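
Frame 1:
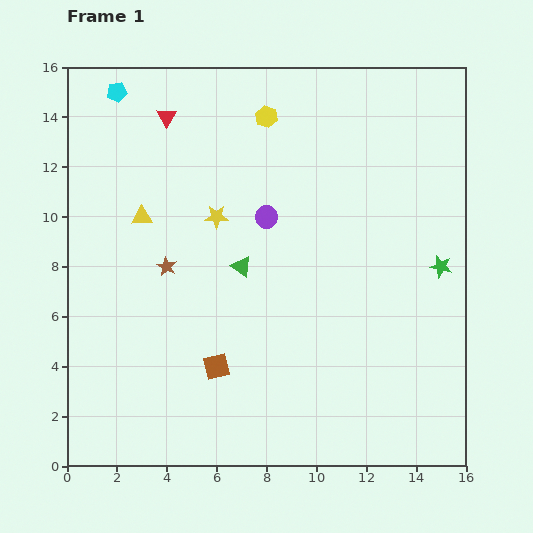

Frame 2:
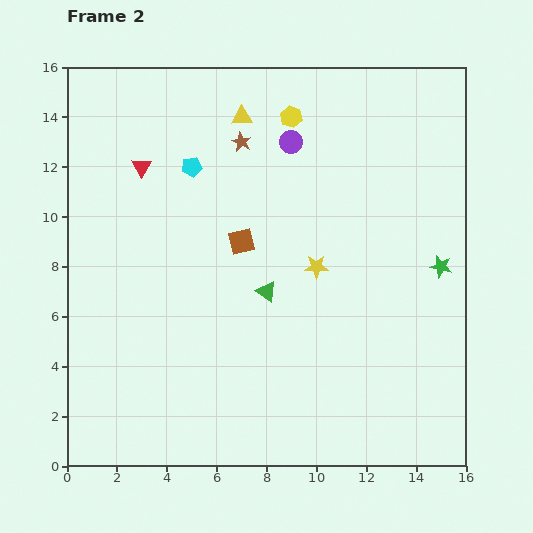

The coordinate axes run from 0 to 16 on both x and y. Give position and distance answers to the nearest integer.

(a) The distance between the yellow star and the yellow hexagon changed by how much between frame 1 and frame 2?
+2

Distance in frame 1: 4. Distance in frame 2: 6.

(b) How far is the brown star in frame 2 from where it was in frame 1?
6

The brown star moved from (4, 8) to (7, 13), a distance of √(3² + 5²) ≈ 6.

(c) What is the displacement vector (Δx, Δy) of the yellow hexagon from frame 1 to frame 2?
(1, 0)

The yellow hexagon was at (8, 14) in frame 1 and (9, 14) in frame 2.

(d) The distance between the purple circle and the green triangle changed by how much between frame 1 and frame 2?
+4

Distance in frame 1: 2. Distance in frame 2: 6.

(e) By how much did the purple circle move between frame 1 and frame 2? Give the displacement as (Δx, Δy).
(1, 3)

The purple circle was at (8, 10) in frame 1 and (9, 13) in frame 2.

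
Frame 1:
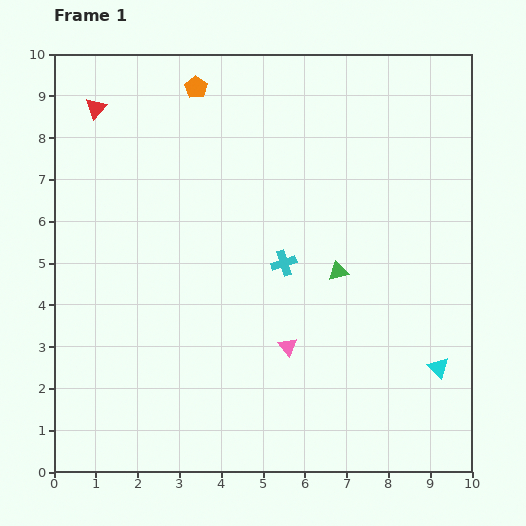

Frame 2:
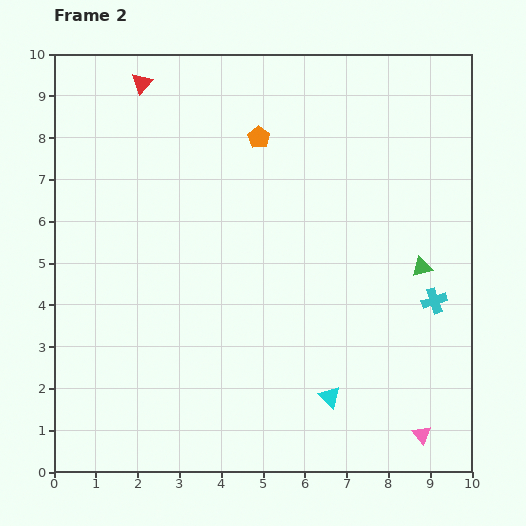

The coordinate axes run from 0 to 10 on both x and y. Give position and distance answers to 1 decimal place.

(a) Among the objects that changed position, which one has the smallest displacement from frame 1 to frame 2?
the red triangle

(moved 1.3)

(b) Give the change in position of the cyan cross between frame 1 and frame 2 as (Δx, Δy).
(3.6, -0.9)

The cyan cross was at (5.5, 5.0) in frame 1 and (9.1, 4.1) in frame 2.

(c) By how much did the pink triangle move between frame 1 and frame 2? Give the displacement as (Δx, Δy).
(3.2, -2.1)

The pink triangle was at (5.6, 3.0) in frame 1 and (8.8, 0.9) in frame 2.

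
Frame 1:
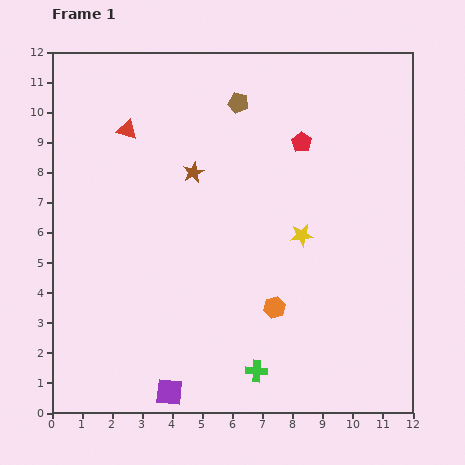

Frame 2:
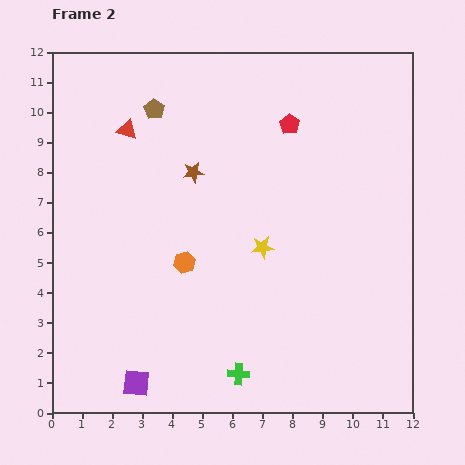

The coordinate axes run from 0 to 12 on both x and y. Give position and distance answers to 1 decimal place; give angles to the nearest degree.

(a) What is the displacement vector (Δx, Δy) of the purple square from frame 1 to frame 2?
(-1.1, 0.3)

The purple square was at (3.9, 0.7) in frame 1 and (2.8, 1.0) in frame 2.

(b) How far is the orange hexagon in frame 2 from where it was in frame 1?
3.4

The orange hexagon moved from (7.4, 3.5) to (4.4, 5.0), a distance of √(3.0² + 1.5²) ≈ 3.4.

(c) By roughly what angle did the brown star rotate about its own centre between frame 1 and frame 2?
16° clockwise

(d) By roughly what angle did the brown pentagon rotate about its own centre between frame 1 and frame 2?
19° clockwise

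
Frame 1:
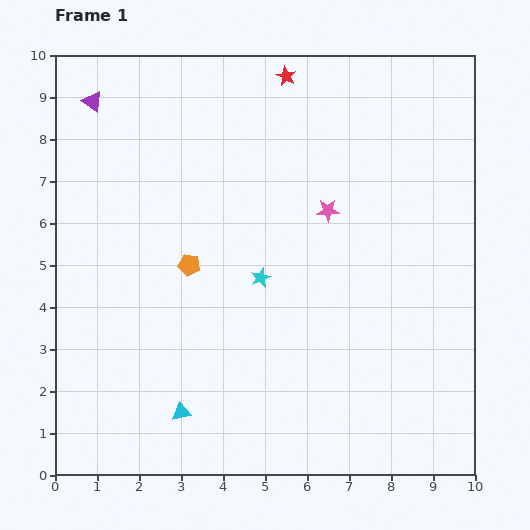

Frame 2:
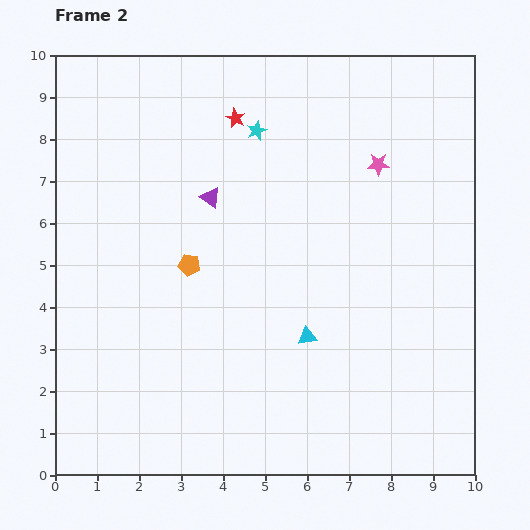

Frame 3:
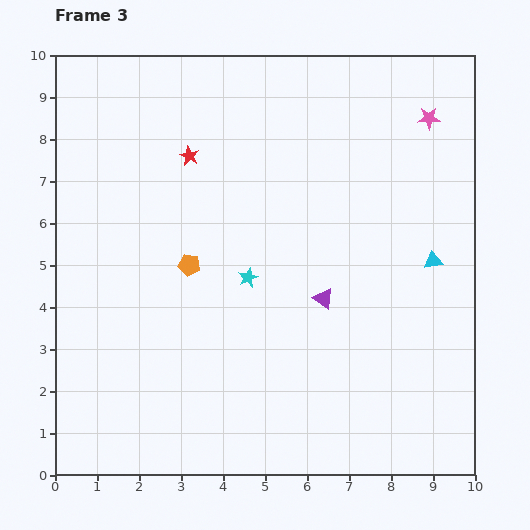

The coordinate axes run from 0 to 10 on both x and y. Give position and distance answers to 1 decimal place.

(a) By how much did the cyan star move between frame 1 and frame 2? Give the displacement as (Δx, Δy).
(-0.1, 3.5)

The cyan star was at (4.9, 4.7) in frame 1 and (4.8, 8.2) in frame 2.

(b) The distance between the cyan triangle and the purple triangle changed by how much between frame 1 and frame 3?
-4.9

Distance in frame 1: 7.7. Distance in frame 3: 2.8.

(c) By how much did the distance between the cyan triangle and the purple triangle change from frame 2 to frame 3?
-1.2

Distance in frame 2: 4.0. Distance in frame 3: 2.8.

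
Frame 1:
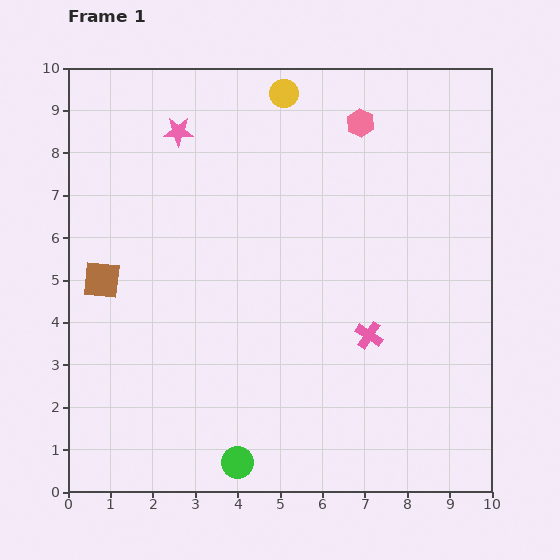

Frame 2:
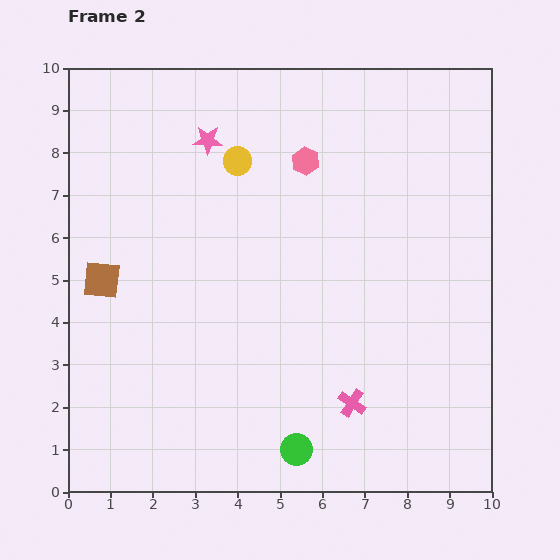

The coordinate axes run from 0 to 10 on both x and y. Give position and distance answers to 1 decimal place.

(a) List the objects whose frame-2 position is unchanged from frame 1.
the brown square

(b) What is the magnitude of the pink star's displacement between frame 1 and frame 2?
0.7

The pink star moved from (2.6, 8.5) to (3.3, 8.3), a distance of √(0.7² + 0.2²) ≈ 0.7.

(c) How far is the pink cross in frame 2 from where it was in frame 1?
1.6

The pink cross moved from (7.1, 3.7) to (6.7, 2.1), a distance of √(0.4² + 1.6²) ≈ 1.6.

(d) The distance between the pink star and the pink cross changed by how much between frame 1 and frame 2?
+0.5

Distance in frame 1: 6.6. Distance in frame 2: 7.1.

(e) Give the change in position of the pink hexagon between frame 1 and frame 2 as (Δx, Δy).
(-1.3, -0.9)

The pink hexagon was at (6.9, 8.7) in frame 1 and (5.6, 7.8) in frame 2.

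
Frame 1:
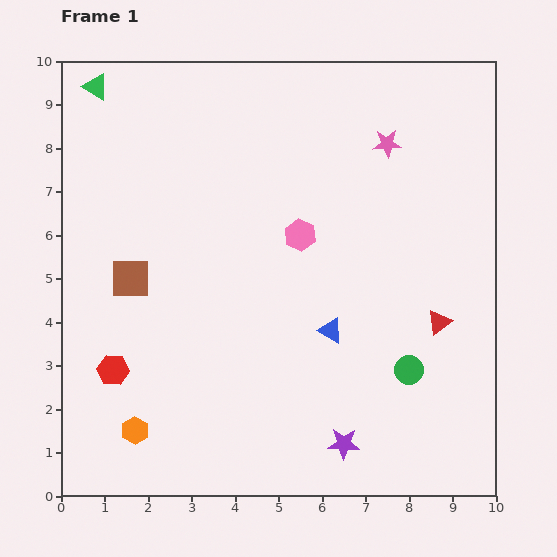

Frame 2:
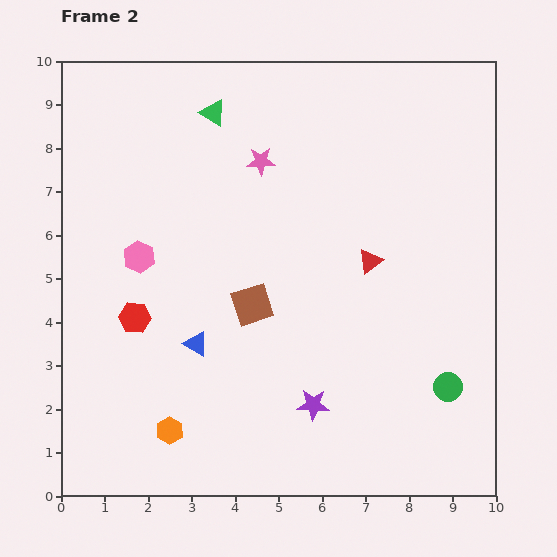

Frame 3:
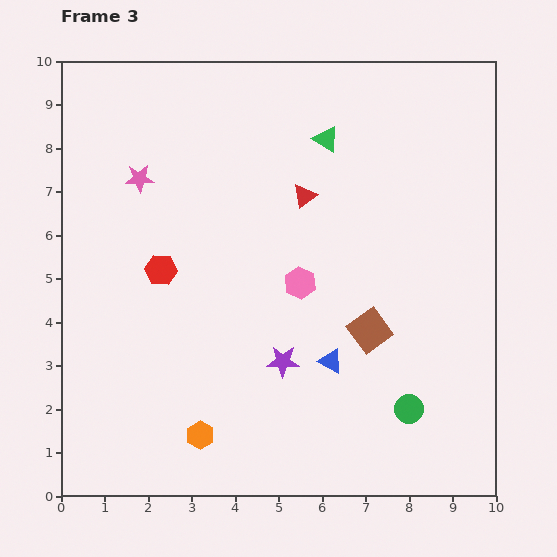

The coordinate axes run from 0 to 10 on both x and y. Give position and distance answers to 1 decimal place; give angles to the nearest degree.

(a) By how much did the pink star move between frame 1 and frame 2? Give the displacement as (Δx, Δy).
(-2.9, -0.4)

The pink star was at (7.5, 8.1) in frame 1 and (4.6, 7.7) in frame 2.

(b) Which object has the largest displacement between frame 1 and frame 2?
the pink hexagon

(moved 3.7; next 3.1)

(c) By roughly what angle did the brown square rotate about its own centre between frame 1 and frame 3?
37° counter-clockwise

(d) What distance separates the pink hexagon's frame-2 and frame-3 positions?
3.7

The pink hexagon moved from (1.8, 5.5) to (5.5, 4.9), a distance of √(3.7² + 0.6²) ≈ 3.7.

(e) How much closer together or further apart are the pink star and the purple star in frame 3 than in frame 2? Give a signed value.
-0.4

Distance in frame 2: 5.7. Distance in frame 3: 5.3.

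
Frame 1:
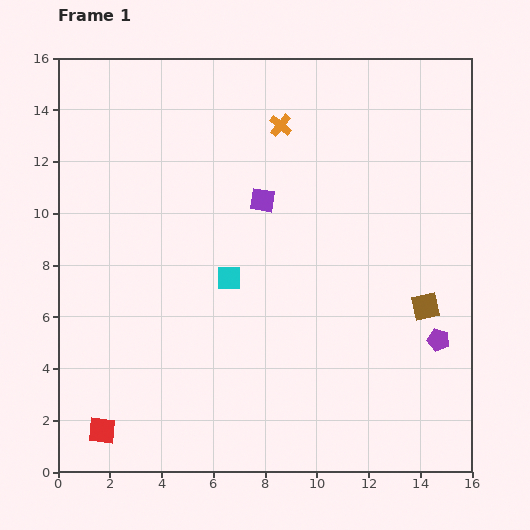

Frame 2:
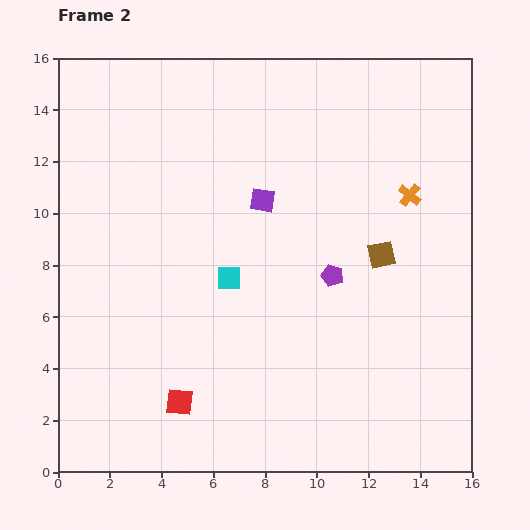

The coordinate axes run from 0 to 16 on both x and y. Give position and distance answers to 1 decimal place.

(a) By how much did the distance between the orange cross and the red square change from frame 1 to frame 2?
-1.7

Distance in frame 1: 13.7. Distance in frame 2: 12.0.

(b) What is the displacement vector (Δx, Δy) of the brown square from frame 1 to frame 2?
(-1.7, 2.0)

The brown square was at (14.2, 6.4) in frame 1 and (12.5, 8.4) in frame 2.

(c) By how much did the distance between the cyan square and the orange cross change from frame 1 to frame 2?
+1.5

Distance in frame 1: 6.2. Distance in frame 2: 7.7.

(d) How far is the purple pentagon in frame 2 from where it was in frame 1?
4.8

The purple pentagon moved from (14.7, 5.1) to (10.6, 7.6), a distance of √(4.1² + 2.5²) ≈ 4.8.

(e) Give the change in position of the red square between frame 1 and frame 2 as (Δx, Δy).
(3.0, 1.1)

The red square was at (1.7, 1.6) in frame 1 and (4.7, 2.7) in frame 2.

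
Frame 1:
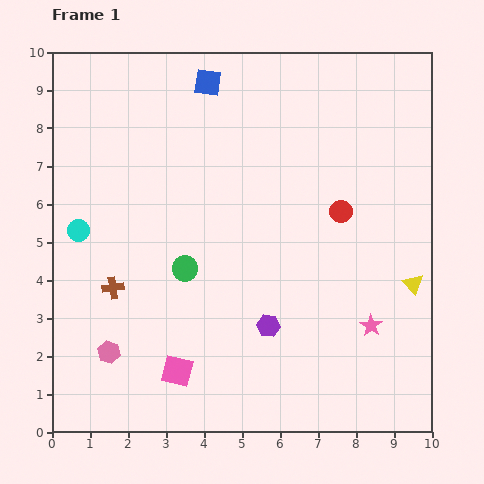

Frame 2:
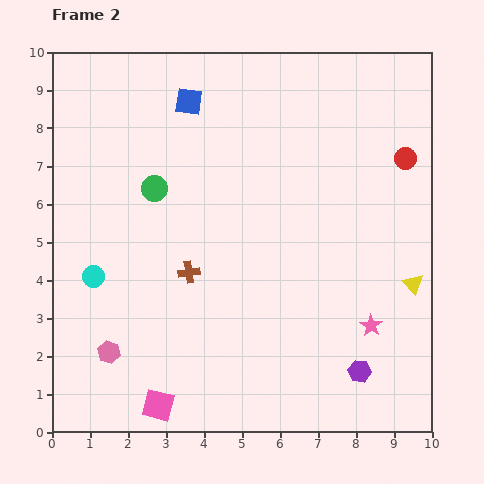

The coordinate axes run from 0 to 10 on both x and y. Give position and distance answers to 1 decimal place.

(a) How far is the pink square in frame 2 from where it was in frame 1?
1.0

The pink square moved from (3.3, 1.6) to (2.8, 0.7), a distance of √(0.5² + 0.9²) ≈ 1.0.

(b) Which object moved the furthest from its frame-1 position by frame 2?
the purple hexagon

(moved 2.7; next 2.2)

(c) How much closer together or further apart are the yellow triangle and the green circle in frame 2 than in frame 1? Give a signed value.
+1.2

Distance in frame 1: 6.0. Distance in frame 2: 7.2.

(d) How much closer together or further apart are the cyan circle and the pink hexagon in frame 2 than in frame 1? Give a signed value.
-1.3

Distance in frame 1: 3.3. Distance in frame 2: 2.0.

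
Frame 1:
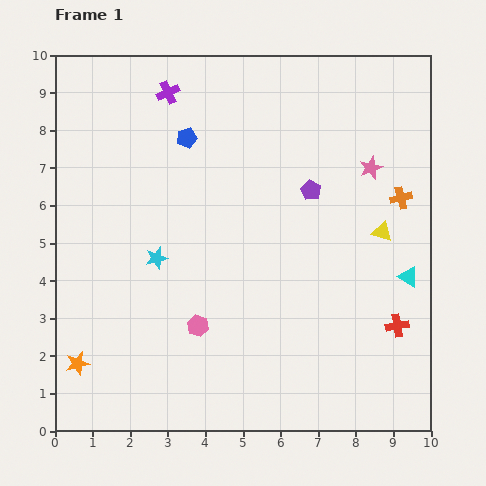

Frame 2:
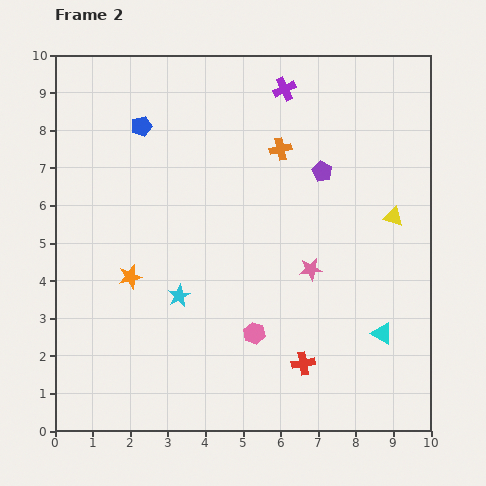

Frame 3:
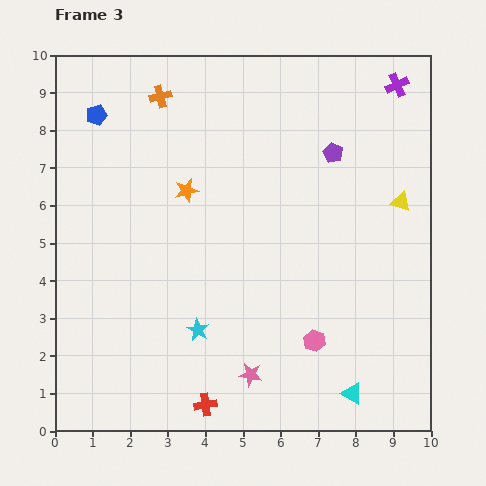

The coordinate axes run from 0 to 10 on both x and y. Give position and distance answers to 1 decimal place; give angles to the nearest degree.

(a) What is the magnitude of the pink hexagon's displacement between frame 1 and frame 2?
1.5

The pink hexagon moved from (3.8, 2.8) to (5.3, 2.6), a distance of √(1.5² + 0.2²) ≈ 1.5.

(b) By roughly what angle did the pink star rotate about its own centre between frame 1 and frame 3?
31° clockwise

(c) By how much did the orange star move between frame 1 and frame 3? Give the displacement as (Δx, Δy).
(2.9, 4.6)

The orange star was at (0.6, 1.8) in frame 1 and (3.5, 6.4) in frame 3.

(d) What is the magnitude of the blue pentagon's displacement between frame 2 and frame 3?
1.2

The blue pentagon moved from (2.3, 8.1) to (1.1, 8.4), a distance of √(1.2² + 0.3²) ≈ 1.2.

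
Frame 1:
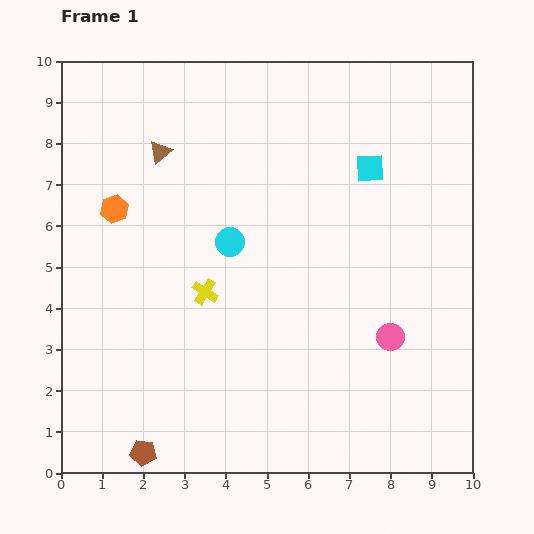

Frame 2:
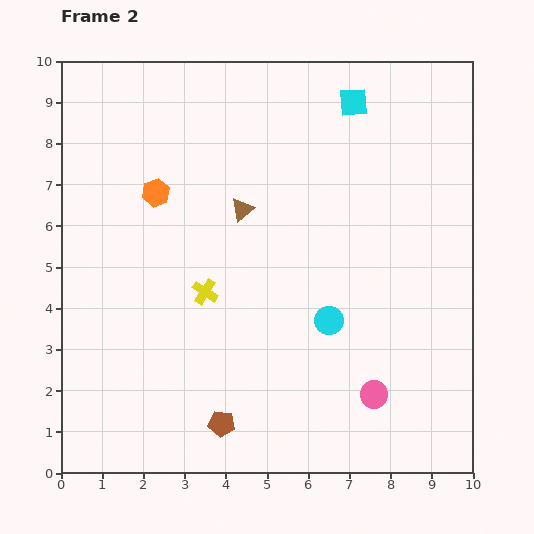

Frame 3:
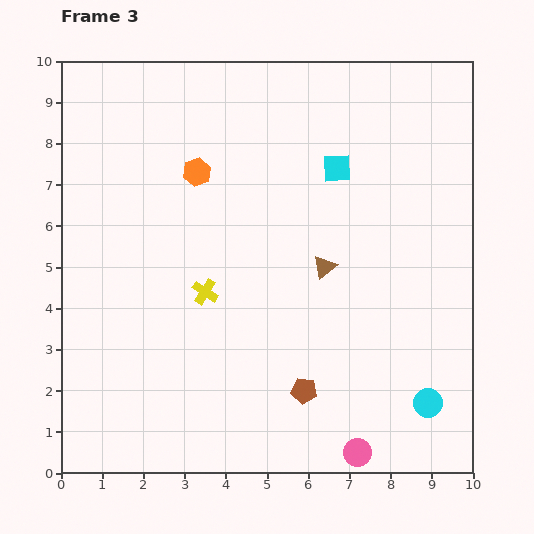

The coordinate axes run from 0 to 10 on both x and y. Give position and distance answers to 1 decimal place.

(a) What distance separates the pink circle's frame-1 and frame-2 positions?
1.5

The pink circle moved from (8.0, 3.3) to (7.6, 1.9), a distance of √(0.4² + 1.4²) ≈ 1.5.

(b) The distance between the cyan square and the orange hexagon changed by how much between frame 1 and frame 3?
-2.9

Distance in frame 1: 6.3. Distance in frame 3: 3.4.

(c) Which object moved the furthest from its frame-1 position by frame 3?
the cyan circle

(moved 6.2; next 4.9)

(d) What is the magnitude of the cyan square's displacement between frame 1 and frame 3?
0.8

The cyan square moved from (7.5, 7.4) to (6.7, 7.4), a distance of √(0.8² + 0.0²) ≈ 0.8.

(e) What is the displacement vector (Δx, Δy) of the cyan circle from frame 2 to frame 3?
(2.4, -2.0)

The cyan circle was at (6.5, 3.7) in frame 2 and (8.9, 1.7) in frame 3.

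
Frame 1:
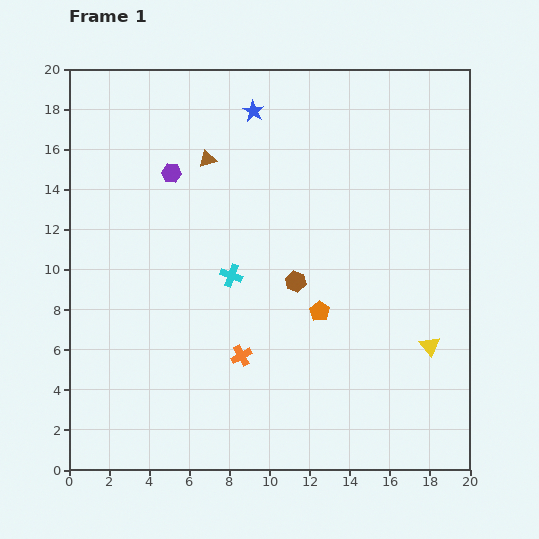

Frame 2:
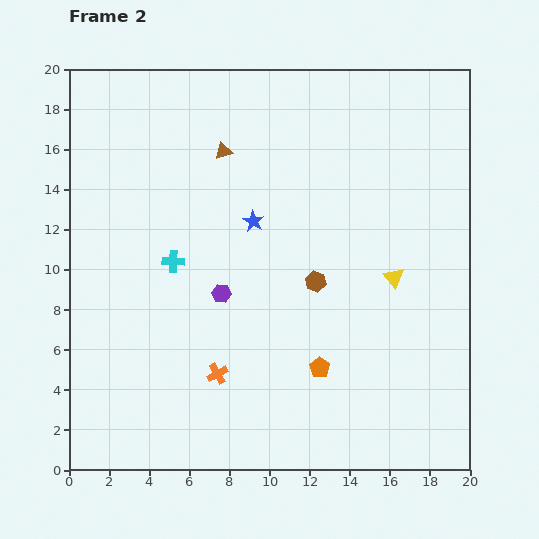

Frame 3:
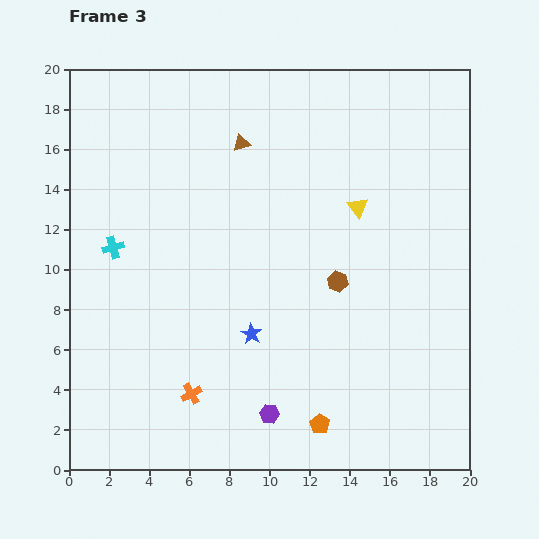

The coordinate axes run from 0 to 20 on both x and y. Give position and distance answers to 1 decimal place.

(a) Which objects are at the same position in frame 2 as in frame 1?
none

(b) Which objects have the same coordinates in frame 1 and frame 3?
none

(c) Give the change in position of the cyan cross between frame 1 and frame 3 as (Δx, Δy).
(-5.9, 1.4)

The cyan cross was at (8.1, 9.7) in frame 1 and (2.2, 11.1) in frame 3.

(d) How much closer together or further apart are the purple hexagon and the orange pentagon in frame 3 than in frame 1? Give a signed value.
-7.6

Distance in frame 1: 10.1. Distance in frame 3: 2.5.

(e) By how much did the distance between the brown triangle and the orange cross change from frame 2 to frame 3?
+1.6

Distance in frame 2: 11.1. Distance in frame 3: 12.7.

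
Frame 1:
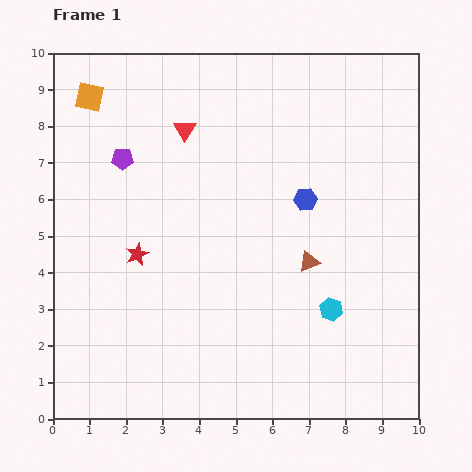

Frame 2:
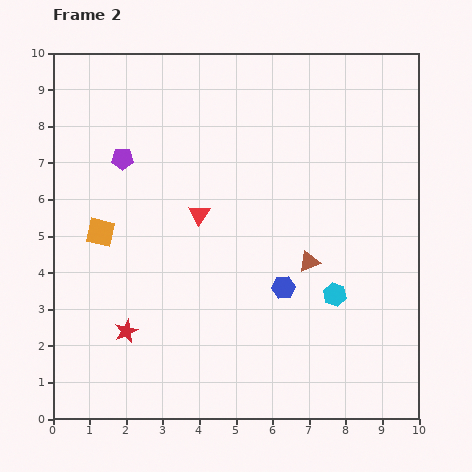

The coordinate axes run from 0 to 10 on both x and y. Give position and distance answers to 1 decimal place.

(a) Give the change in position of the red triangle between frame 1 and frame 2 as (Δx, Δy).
(0.4, -2.3)

The red triangle was at (3.6, 7.9) in frame 1 and (4.0, 5.6) in frame 2.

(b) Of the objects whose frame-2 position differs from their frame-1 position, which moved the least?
the cyan hexagon

(moved 0.4)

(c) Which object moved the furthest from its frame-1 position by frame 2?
the orange square

(moved 3.7; next 2.5)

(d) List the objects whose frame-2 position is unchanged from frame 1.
the purple pentagon, the brown triangle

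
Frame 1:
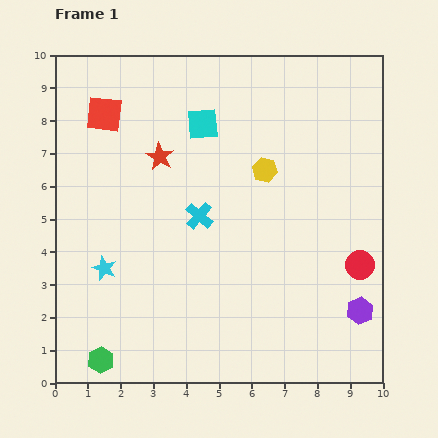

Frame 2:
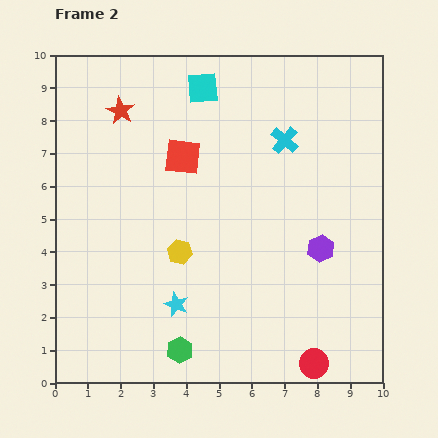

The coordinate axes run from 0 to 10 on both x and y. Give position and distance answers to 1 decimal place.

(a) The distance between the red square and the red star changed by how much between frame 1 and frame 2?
+0.3

Distance in frame 1: 2.1. Distance in frame 2: 2.4.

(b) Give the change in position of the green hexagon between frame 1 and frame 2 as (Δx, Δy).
(2.4, 0.3)

The green hexagon was at (1.4, 0.7) in frame 1 and (3.8, 1.0) in frame 2.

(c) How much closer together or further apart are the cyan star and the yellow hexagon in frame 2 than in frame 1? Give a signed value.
-4.1

Distance in frame 1: 5.7. Distance in frame 2: 1.6.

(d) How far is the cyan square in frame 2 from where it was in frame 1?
1.1

The cyan square moved from (4.5, 7.9) to (4.5, 9.0), a distance of √(0.0² + 1.1²) ≈ 1.1.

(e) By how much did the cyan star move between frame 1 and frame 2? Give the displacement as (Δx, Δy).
(2.2, -1.1)

The cyan star was at (1.5, 3.5) in frame 1 and (3.7, 2.4) in frame 2.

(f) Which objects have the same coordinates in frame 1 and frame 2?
none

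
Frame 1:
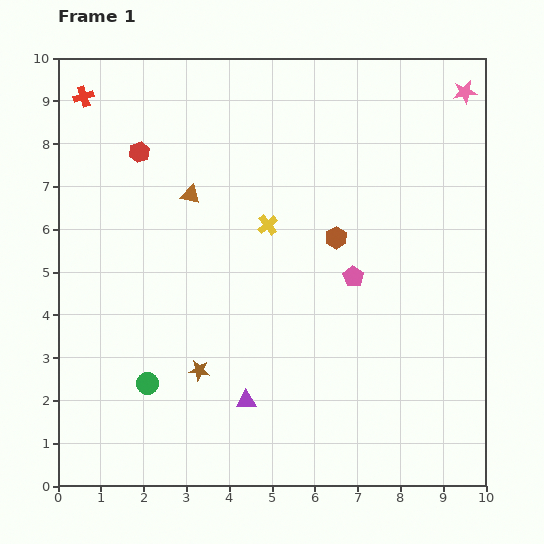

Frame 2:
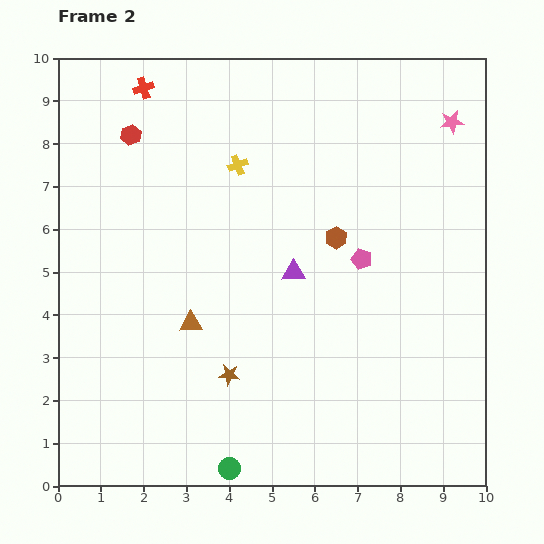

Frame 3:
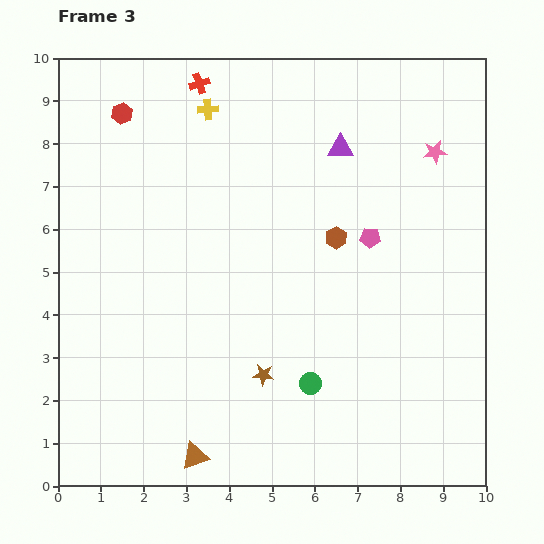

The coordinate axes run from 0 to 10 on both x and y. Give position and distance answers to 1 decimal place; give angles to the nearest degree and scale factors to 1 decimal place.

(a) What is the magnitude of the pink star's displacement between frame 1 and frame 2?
0.8

The pink star moved from (9.5, 9.2) to (9.2, 8.5), a distance of √(0.3² + 0.7²) ≈ 0.8.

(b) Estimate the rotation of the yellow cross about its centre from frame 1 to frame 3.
35° clockwise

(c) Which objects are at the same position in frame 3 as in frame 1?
the brown hexagon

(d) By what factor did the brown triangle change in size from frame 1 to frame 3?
1.4×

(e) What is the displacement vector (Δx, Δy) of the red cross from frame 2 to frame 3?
(1.3, 0.1)

The red cross was at (2.0, 9.3) in frame 2 and (3.3, 9.4) in frame 3.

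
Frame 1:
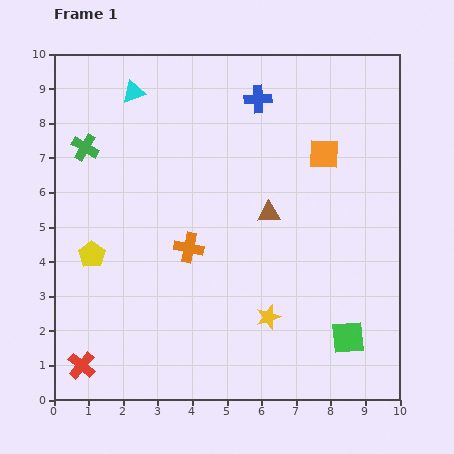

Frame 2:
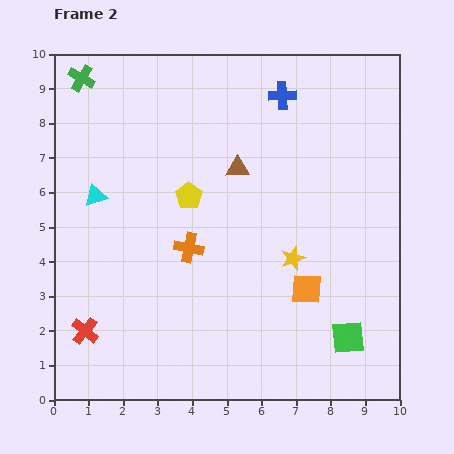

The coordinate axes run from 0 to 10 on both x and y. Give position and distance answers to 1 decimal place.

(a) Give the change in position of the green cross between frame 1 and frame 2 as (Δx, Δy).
(-0.1, 2.0)

The green cross was at (0.9, 7.3) in frame 1 and (0.8, 9.3) in frame 2.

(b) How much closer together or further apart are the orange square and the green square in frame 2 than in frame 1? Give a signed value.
-3.5

Distance in frame 1: 5.3. Distance in frame 2: 1.8.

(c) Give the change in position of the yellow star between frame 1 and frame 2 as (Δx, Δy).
(0.7, 1.7)

The yellow star was at (6.2, 2.4) in frame 1 and (6.9, 4.1) in frame 2.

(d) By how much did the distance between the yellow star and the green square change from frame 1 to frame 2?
+0.4

Distance in frame 1: 2.4. Distance in frame 2: 2.8.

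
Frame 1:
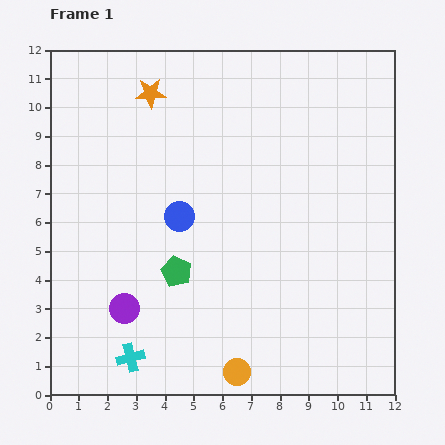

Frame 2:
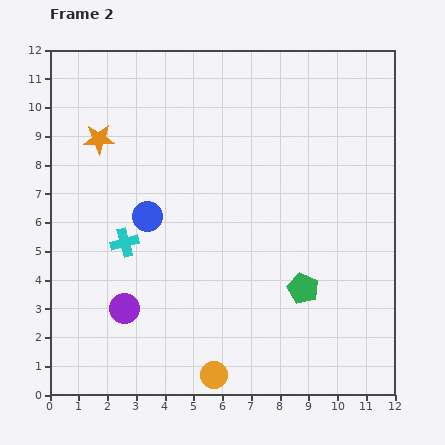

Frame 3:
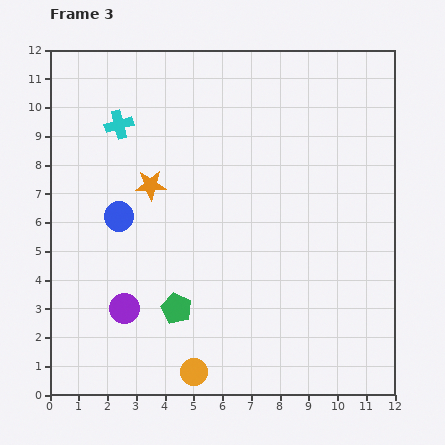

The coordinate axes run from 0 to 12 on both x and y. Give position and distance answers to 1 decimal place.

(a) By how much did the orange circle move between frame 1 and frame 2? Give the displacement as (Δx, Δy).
(-0.8, -0.1)

The orange circle was at (6.5, 0.8) in frame 1 and (5.7, 0.7) in frame 2.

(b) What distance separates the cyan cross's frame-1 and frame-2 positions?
4.0

The cyan cross moved from (2.8, 1.3) to (2.6, 5.3), a distance of √(0.2² + 4.0²) ≈ 4.0.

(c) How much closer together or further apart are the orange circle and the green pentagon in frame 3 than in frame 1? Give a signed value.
-1.8

Distance in frame 1: 4.1. Distance in frame 3: 2.3.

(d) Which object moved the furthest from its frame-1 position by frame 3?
the cyan cross

(moved 8.1; next 3.2)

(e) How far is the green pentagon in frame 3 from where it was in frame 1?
1.3

The green pentagon moved from (4.4, 4.3) to (4.4, 3.0), a distance of √(0.0² + 1.3²) ≈ 1.3.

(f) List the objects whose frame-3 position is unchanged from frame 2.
the purple circle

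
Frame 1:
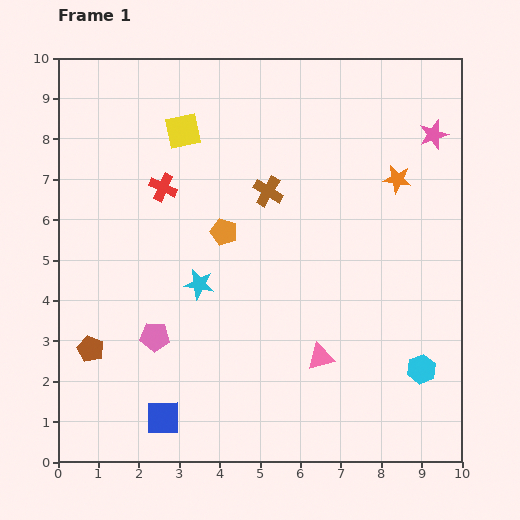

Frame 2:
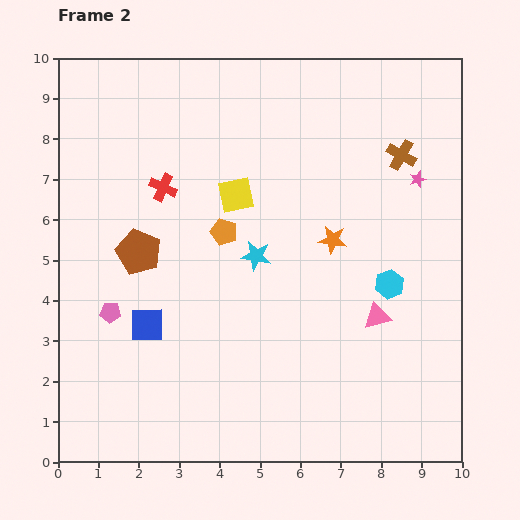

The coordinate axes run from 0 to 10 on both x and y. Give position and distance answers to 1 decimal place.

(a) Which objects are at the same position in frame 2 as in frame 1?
the red cross, the orange pentagon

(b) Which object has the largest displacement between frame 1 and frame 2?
the brown cross

(moved 3.4; next 2.7)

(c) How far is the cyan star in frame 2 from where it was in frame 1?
1.6

The cyan star moved from (3.5, 4.4) to (4.9, 5.1), a distance of √(1.4² + 0.7²) ≈ 1.6.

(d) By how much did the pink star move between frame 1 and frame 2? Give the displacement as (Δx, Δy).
(-0.4, -1.1)

The pink star was at (9.3, 8.1) in frame 1 and (8.9, 7.0) in frame 2.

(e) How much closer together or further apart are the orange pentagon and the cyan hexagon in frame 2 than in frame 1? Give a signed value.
-1.7

Distance in frame 1: 6.0. Distance in frame 2: 4.3.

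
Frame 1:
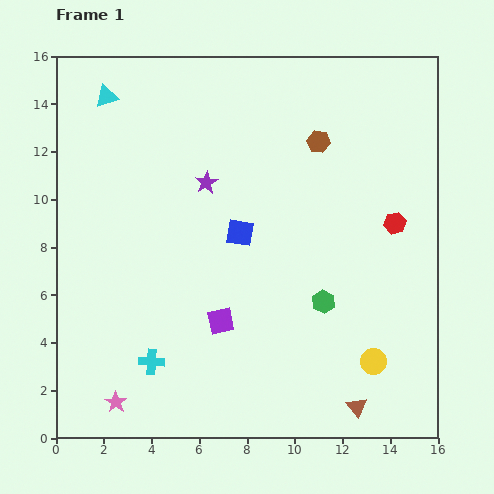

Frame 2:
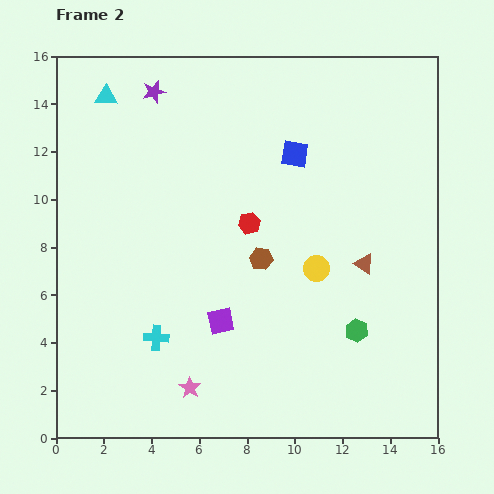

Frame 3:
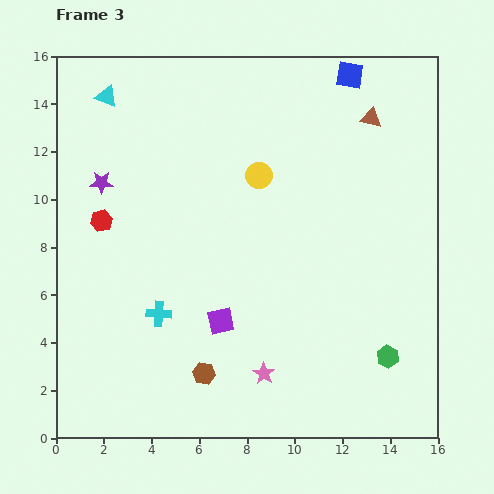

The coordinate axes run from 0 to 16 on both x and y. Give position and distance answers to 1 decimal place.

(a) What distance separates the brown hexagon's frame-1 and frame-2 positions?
5.5

The brown hexagon moved from (11.0, 12.4) to (8.6, 7.5), a distance of √(2.4² + 4.9²) ≈ 5.5.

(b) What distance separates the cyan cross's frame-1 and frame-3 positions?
2.0

The cyan cross moved from (4.0, 3.2) to (4.3, 5.2), a distance of √(0.3² + 2.0²) ≈ 2.0.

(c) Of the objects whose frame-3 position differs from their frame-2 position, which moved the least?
the cyan cross

(moved 1.0)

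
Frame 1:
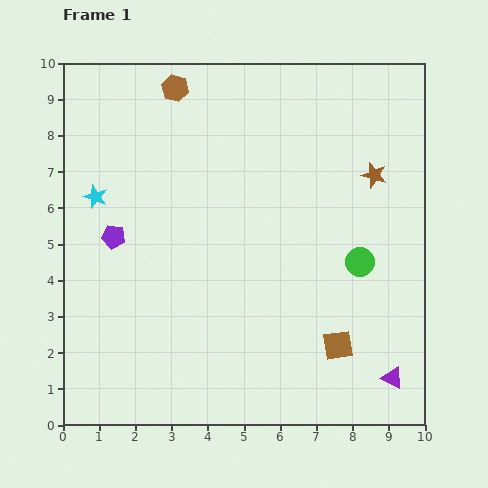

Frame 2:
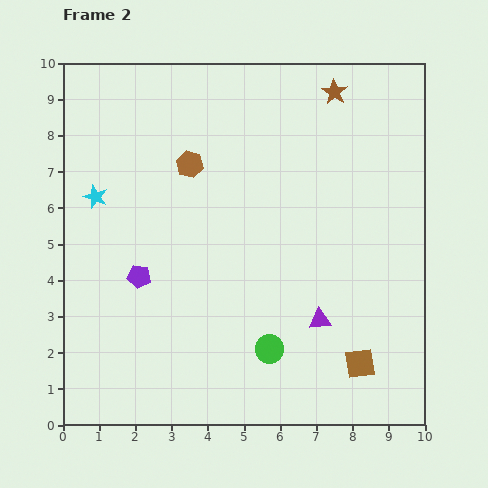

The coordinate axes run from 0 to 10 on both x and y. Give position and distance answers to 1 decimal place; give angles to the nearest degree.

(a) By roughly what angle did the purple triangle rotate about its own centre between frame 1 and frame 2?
32° counter-clockwise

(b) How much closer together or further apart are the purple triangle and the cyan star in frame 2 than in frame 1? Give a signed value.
-2.5

Distance in frame 1: 9.6. Distance in frame 2: 7.1.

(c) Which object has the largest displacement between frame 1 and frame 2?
the green circle

(moved 3.5; next 2.6)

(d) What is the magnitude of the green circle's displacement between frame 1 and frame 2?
3.5

The green circle moved from (8.2, 4.5) to (5.7, 2.1), a distance of √(2.5² + 2.4²) ≈ 3.5.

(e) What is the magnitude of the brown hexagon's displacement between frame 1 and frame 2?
2.1

The brown hexagon moved from (3.1, 9.3) to (3.5, 7.2), a distance of √(0.4² + 2.1²) ≈ 2.1.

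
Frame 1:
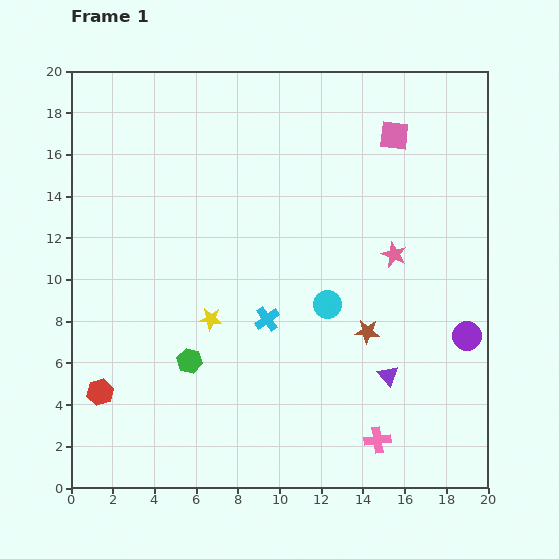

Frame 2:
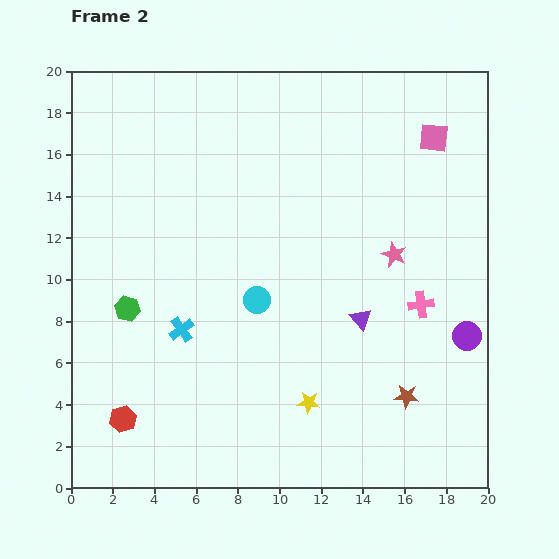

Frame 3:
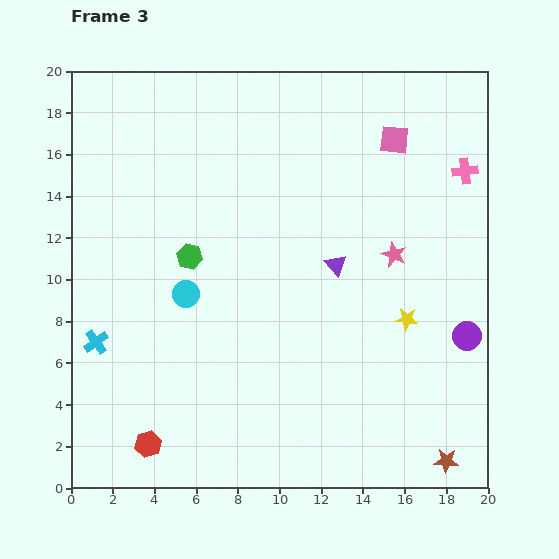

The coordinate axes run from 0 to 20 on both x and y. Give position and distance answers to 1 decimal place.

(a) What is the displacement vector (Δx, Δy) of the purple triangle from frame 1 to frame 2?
(-1.3, 2.7)

The purple triangle was at (15.2, 5.4) in frame 1 and (13.9, 8.1) in frame 2.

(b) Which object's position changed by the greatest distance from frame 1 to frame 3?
the pink cross

(moved 13.6; next 9.4)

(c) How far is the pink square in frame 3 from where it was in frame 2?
1.9

The pink square moved from (17.4, 16.8) to (15.5, 16.7), a distance of √(1.9² + 0.1²) ≈ 1.9.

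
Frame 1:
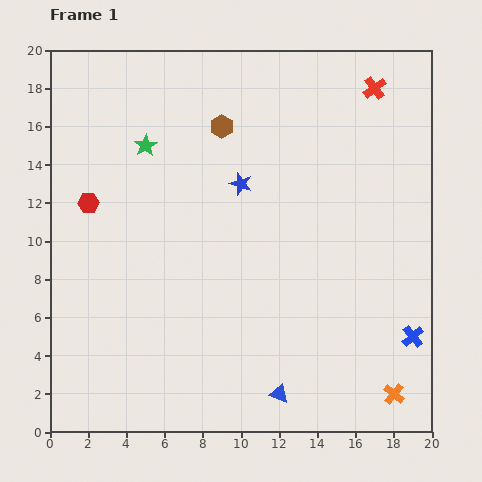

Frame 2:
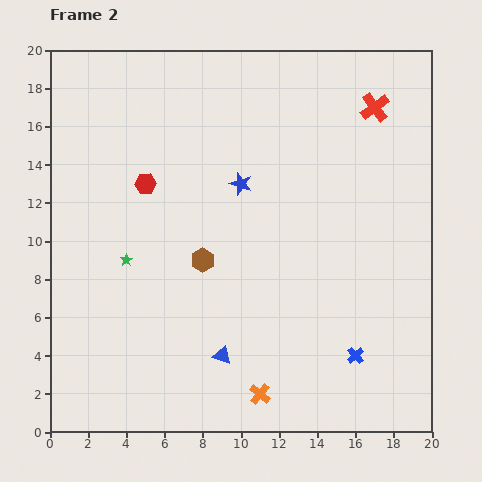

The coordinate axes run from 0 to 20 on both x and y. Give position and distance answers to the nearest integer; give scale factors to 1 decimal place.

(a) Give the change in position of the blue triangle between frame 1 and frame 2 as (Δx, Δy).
(-3, 2)

The blue triangle was at (12, 2) in frame 1 and (9, 4) in frame 2.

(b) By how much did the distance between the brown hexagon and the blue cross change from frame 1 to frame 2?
-6

Distance in frame 1: 15. Distance in frame 2: 9.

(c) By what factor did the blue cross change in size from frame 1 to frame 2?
0.8×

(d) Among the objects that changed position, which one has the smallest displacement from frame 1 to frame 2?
the red cross

(moved 1)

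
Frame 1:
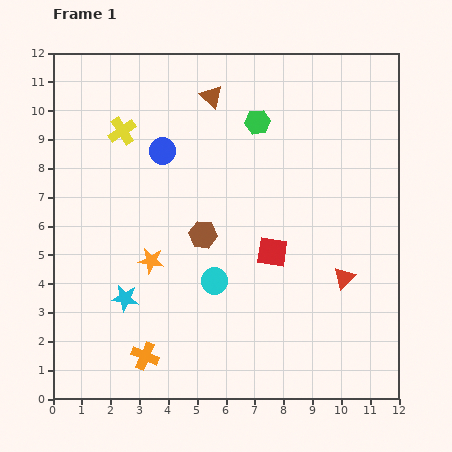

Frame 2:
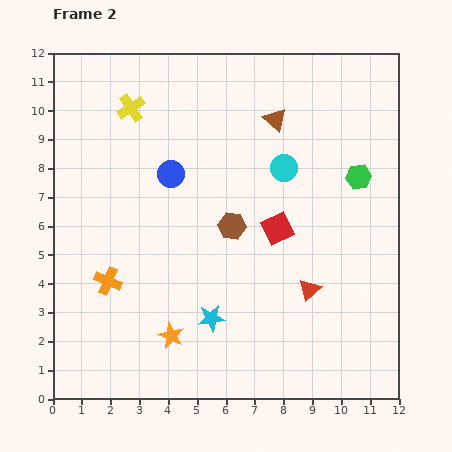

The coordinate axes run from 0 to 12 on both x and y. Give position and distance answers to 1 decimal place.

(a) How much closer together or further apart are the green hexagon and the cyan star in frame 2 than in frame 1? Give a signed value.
-0.5

Distance in frame 1: 7.6. Distance in frame 2: 7.1.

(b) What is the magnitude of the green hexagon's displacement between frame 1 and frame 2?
4.0

The green hexagon moved from (7.1, 9.6) to (10.6, 7.7), a distance of √(3.5² + 1.9²) ≈ 4.0.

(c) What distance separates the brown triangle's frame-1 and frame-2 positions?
2.3

The brown triangle moved from (5.5, 10.5) to (7.7, 9.7), a distance of √(2.2² + 0.8²) ≈ 2.3.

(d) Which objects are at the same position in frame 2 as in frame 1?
none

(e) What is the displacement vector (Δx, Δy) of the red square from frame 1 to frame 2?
(0.2, 0.8)

The red square was at (7.6, 5.1) in frame 1 and (7.8, 5.9) in frame 2.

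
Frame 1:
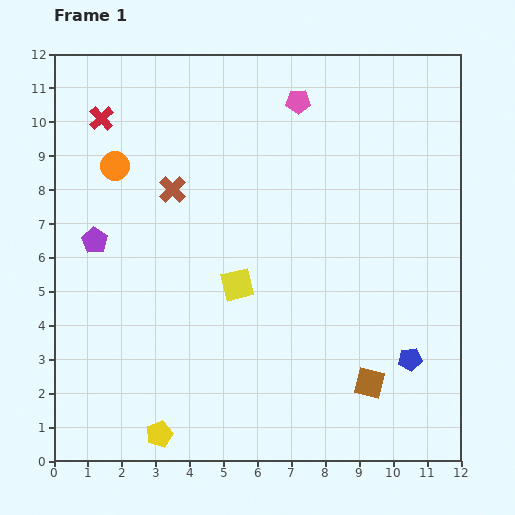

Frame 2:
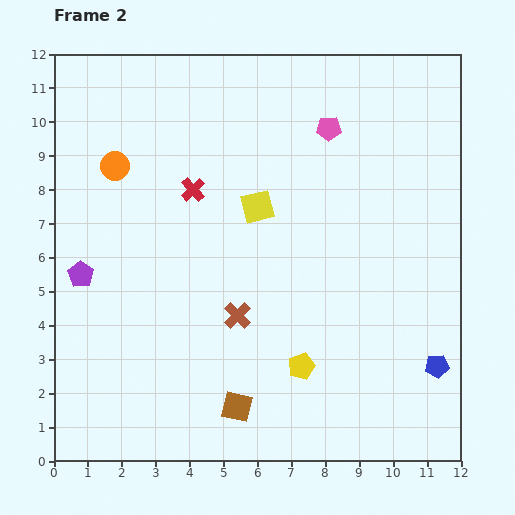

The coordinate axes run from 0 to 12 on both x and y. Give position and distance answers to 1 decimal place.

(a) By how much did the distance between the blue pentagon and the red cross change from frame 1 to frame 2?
-2.6

Distance in frame 1: 11.5. Distance in frame 2: 8.9.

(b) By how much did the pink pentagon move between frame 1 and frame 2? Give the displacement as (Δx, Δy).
(0.9, -0.8)

The pink pentagon was at (7.2, 10.6) in frame 1 and (8.1, 9.8) in frame 2.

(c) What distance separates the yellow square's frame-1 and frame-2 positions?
2.4

The yellow square moved from (5.4, 5.2) to (6.0, 7.5), a distance of √(0.6² + 2.3²) ≈ 2.4.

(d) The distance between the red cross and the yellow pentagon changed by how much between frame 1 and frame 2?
-3.4

Distance in frame 1: 9.5. Distance in frame 2: 6.1.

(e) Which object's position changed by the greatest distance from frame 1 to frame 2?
the yellow pentagon

(moved 4.7; next 4.2)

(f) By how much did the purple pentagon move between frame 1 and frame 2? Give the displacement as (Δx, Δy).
(-0.4, -1.0)

The purple pentagon was at (1.2, 6.5) in frame 1 and (0.8, 5.5) in frame 2.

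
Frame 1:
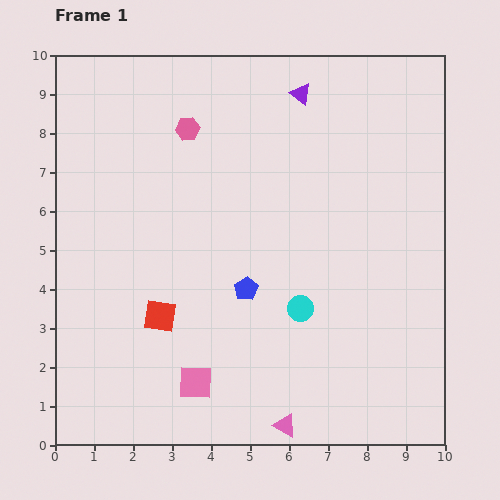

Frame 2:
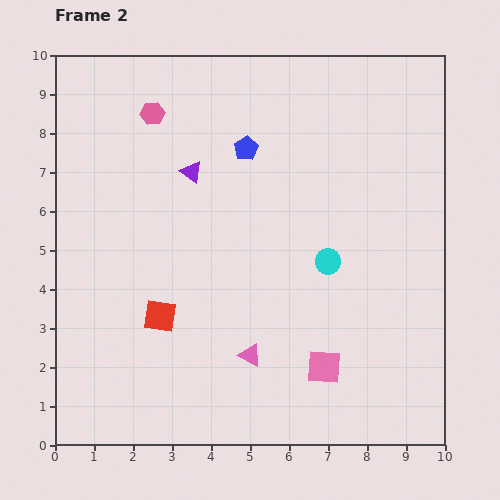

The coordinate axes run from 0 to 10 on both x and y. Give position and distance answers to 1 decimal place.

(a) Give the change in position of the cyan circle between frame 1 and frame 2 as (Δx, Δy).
(0.7, 1.2)

The cyan circle was at (6.3, 3.5) in frame 1 and (7.0, 4.7) in frame 2.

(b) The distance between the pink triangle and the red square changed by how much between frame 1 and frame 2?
-1.8

Distance in frame 1: 4.3. Distance in frame 2: 2.5.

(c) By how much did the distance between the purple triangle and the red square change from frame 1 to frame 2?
-2.9

Distance in frame 1: 6.7. Distance in frame 2: 3.8.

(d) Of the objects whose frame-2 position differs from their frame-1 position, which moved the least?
the pink hexagon

(moved 1.0)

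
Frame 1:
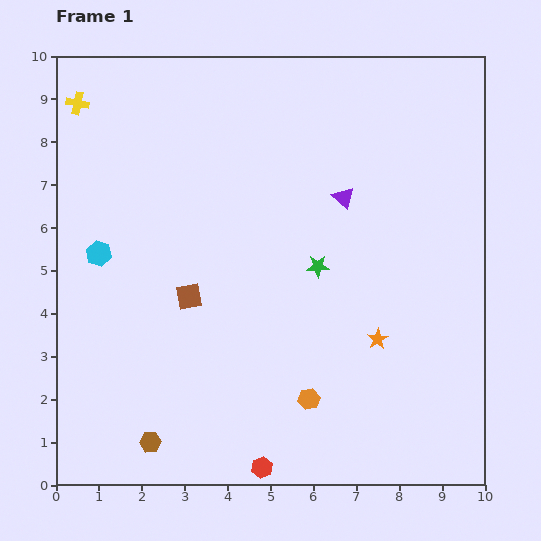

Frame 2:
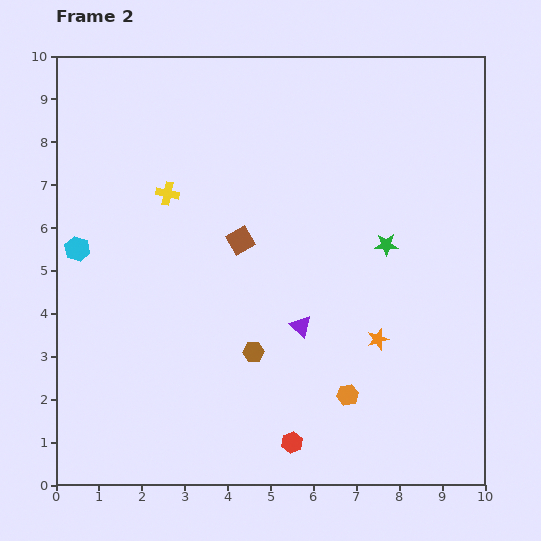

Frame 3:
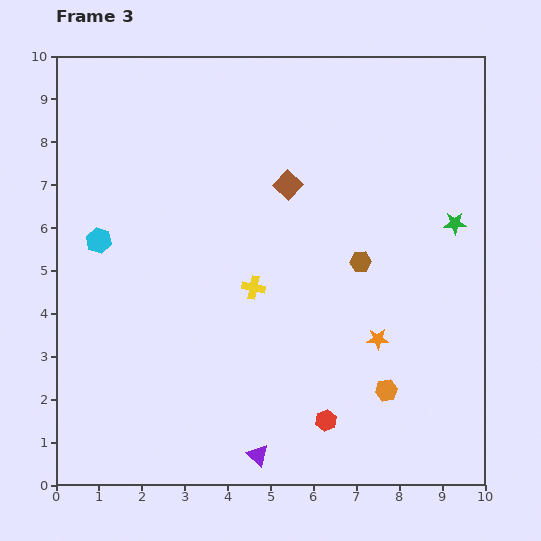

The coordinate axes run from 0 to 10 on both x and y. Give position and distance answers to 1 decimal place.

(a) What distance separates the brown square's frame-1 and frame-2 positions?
1.8

The brown square moved from (3.1, 4.4) to (4.3, 5.7), a distance of √(1.2² + 1.3²) ≈ 1.8.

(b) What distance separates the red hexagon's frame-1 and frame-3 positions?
1.9

The red hexagon moved from (4.8, 0.4) to (6.3, 1.5), a distance of √(1.5² + 1.1²) ≈ 1.9.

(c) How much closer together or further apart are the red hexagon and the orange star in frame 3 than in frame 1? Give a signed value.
-1.8

Distance in frame 1: 4.0. Distance in frame 3: 2.2.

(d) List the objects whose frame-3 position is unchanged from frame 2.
the orange star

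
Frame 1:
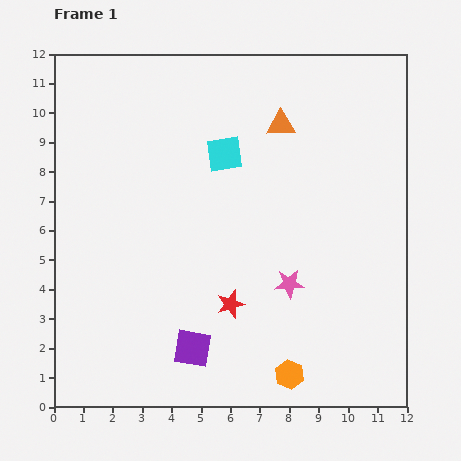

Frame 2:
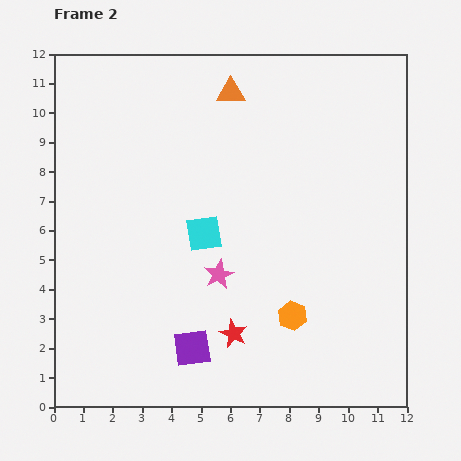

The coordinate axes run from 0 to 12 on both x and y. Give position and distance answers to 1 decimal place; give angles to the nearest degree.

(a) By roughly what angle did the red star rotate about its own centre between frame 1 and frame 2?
29° counter-clockwise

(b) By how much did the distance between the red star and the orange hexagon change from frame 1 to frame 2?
-1.0

Distance in frame 1: 3.1. Distance in frame 2: 2.1.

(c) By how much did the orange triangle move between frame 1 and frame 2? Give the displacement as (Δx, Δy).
(-1.7, 1.1)

The orange triangle was at (7.7, 9.6) in frame 1 and (6.0, 10.7) in frame 2.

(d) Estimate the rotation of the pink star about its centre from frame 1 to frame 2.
24° counter-clockwise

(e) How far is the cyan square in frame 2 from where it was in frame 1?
2.8

The cyan square moved from (5.8, 8.6) to (5.1, 5.9), a distance of √(0.7² + 2.7²) ≈ 2.8.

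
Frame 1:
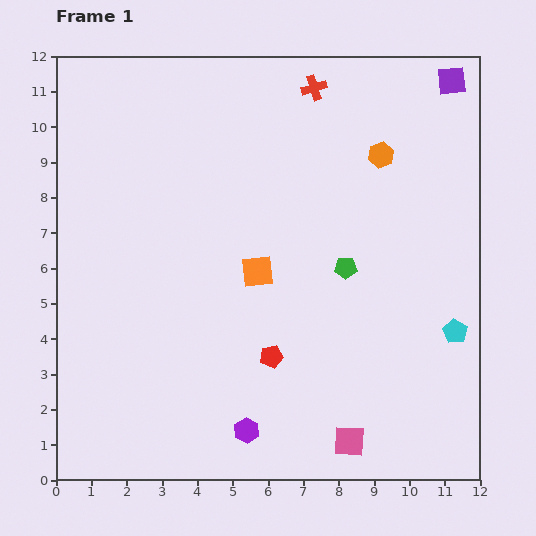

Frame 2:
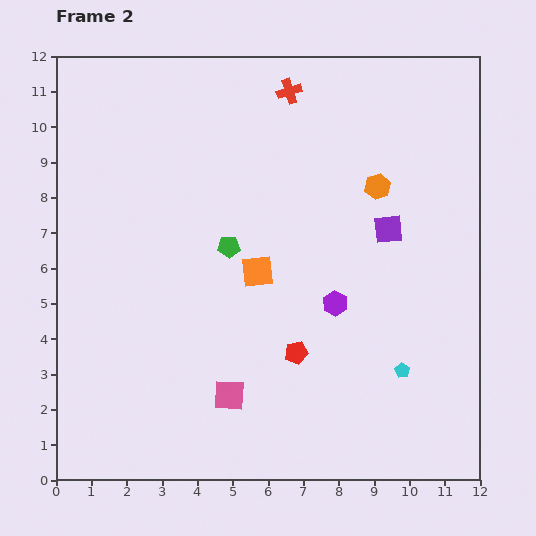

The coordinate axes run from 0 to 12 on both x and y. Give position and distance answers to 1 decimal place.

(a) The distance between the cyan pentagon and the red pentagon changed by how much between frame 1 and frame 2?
-2.2

Distance in frame 1: 5.2. Distance in frame 2: 3.0.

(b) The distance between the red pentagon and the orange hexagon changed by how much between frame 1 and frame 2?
-1.3

Distance in frame 1: 6.5. Distance in frame 2: 5.2.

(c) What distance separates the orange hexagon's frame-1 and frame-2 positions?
0.9

The orange hexagon moved from (9.2, 9.2) to (9.1, 8.3), a distance of √(0.1² + 0.9²) ≈ 0.9.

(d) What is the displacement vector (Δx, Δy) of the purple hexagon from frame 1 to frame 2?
(2.5, 3.6)

The purple hexagon was at (5.4, 1.4) in frame 1 and (7.9, 5.0) in frame 2.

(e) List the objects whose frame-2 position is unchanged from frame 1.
the orange square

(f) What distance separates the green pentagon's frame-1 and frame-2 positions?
3.4

The green pentagon moved from (8.2, 6.0) to (4.9, 6.6), a distance of √(3.3² + 0.6²) ≈ 3.4.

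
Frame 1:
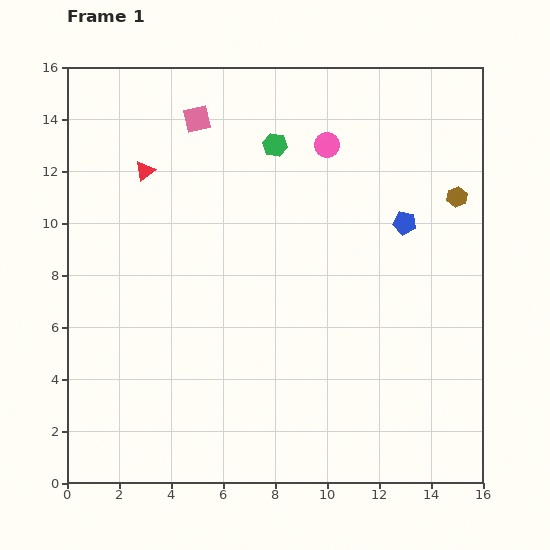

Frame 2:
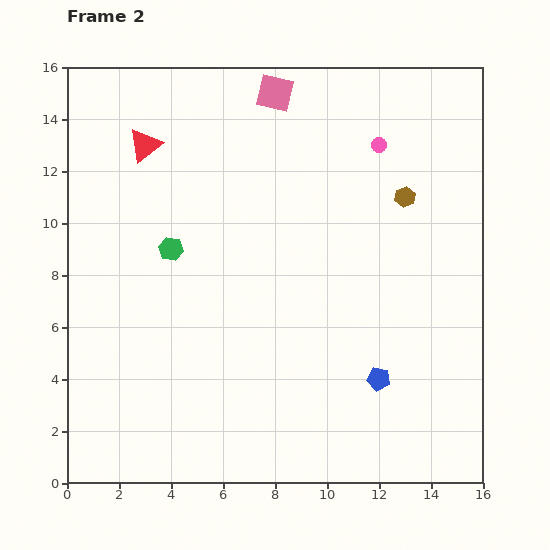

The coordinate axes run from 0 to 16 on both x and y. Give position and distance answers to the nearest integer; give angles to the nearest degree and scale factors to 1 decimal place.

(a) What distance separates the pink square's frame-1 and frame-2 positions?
3

The pink square moved from (5, 14) to (8, 15), a distance of √(3² + 1²) ≈ 3.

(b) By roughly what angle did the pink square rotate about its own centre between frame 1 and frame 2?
28° clockwise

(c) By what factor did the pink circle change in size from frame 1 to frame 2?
0.6×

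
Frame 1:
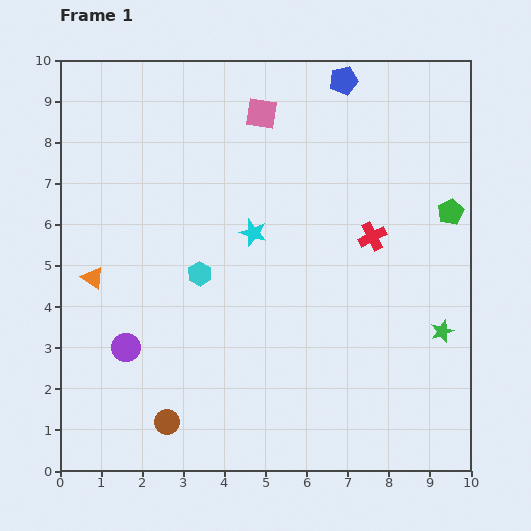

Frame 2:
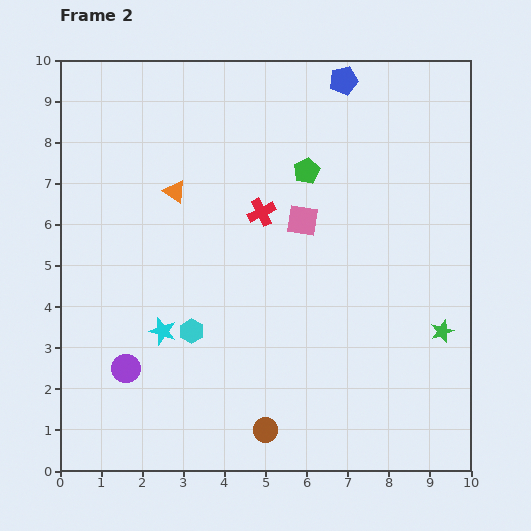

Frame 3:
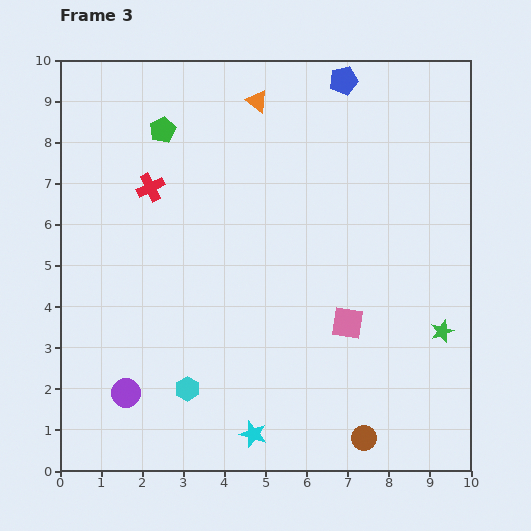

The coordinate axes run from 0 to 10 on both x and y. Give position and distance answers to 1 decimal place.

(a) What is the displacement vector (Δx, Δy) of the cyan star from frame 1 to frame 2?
(-2.2, -2.4)

The cyan star was at (4.7, 5.8) in frame 1 and (2.5, 3.4) in frame 2.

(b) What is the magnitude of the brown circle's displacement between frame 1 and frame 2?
2.4

The brown circle moved from (2.6, 1.2) to (5.0, 1.0), a distance of √(2.4² + 0.2²) ≈ 2.4.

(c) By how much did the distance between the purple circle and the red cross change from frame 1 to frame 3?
-1.6

Distance in frame 1: 6.6. Distance in frame 3: 5.0.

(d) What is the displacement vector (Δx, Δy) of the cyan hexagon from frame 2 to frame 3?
(-0.1, -1.4)

The cyan hexagon was at (3.2, 3.4) in frame 2 and (3.1, 2.0) in frame 3.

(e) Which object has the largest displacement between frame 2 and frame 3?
the green pentagon

(moved 3.6; next 3.3)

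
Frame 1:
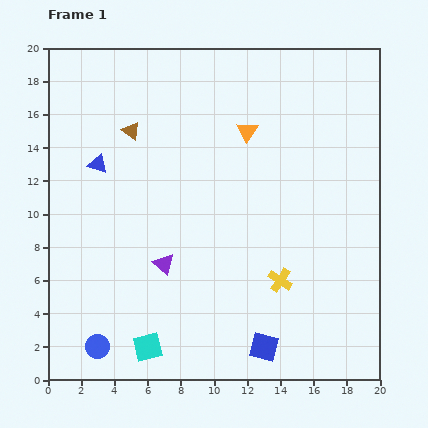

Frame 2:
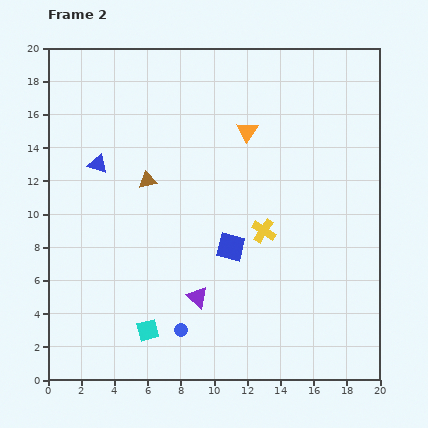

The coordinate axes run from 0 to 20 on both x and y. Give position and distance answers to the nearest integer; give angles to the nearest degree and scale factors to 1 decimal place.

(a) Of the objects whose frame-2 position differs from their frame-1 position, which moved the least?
the cyan square

(moved 1)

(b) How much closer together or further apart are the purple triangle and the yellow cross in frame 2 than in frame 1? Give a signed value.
-1

Distance in frame 1: 7. Distance in frame 2: 6.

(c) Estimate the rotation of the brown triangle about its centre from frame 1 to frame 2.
49° counter-clockwise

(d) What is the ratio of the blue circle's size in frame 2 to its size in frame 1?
0.6×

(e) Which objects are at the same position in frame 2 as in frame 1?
the orange triangle, the blue triangle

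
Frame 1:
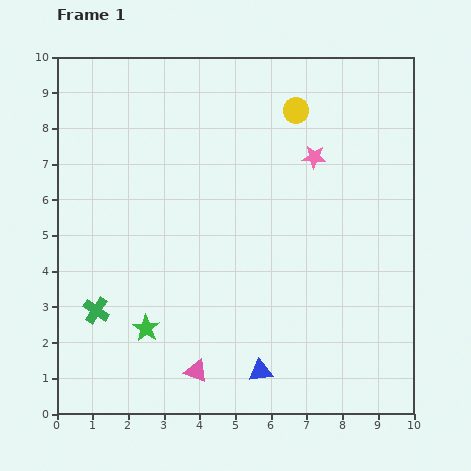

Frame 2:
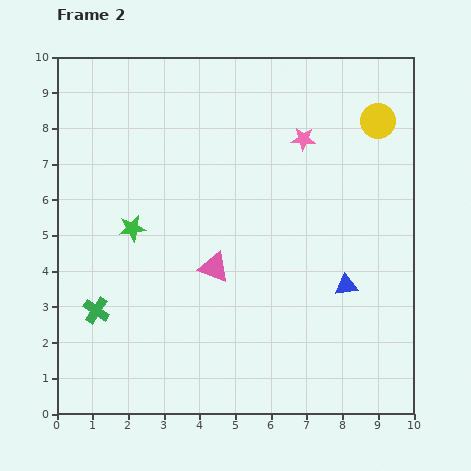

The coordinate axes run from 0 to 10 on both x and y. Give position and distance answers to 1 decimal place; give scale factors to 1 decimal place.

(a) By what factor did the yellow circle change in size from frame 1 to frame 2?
1.4×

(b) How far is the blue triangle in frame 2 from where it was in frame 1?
3.4

The blue triangle moved from (5.7, 1.2) to (8.1, 3.6), a distance of √(2.4² + 2.4²) ≈ 3.4.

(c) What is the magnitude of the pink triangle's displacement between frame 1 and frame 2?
2.9

The pink triangle moved from (3.9, 1.2) to (4.4, 4.1), a distance of √(0.5² + 2.9²) ≈ 2.9.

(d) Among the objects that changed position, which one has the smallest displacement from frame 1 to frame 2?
the pink star

(moved 0.6)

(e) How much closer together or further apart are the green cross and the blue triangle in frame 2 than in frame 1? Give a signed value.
+2.1

Distance in frame 1: 4.9. Distance in frame 2: 7.0.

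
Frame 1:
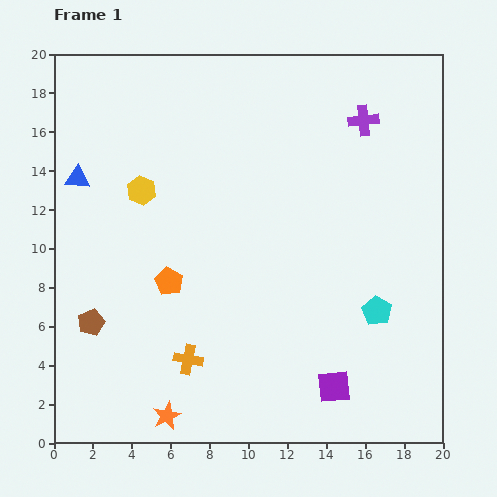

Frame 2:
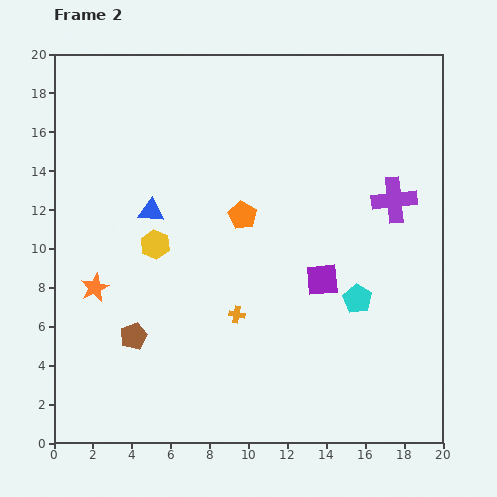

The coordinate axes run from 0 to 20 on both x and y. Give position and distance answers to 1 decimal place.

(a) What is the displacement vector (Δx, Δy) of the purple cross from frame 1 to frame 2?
(1.6, -4.1)

The purple cross was at (15.9, 16.6) in frame 1 and (17.5, 12.5) in frame 2.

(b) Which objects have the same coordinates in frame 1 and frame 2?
none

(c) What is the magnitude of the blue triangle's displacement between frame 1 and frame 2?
4.2

The blue triangle moved from (1.2, 13.6) to (5.0, 11.9), a distance of √(3.8² + 1.7²) ≈ 4.2.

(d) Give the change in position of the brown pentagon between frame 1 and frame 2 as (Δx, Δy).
(2.2, -0.7)

The brown pentagon was at (1.9, 6.2) in frame 1 and (4.1, 5.5) in frame 2.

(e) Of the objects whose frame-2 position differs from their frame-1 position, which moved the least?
the cyan pentagon

(moved 1.2)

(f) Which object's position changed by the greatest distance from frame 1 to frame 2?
the orange star

(moved 7.6; next 5.5)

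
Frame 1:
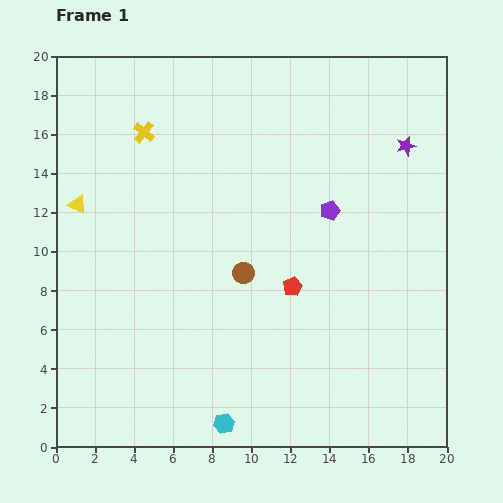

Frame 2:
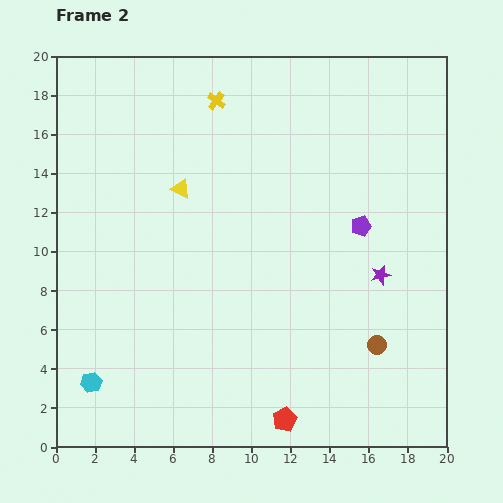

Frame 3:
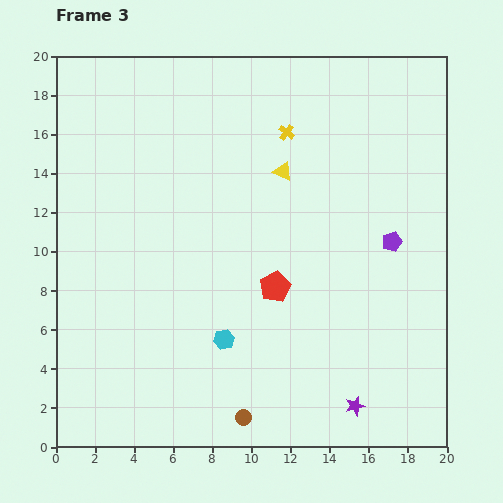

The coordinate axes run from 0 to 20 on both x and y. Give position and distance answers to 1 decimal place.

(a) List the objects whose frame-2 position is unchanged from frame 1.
none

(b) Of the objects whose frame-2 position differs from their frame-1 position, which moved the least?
the purple pentagon

(moved 1.8)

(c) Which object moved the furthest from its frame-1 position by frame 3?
the purple star

(moved 13.6; next 10.6)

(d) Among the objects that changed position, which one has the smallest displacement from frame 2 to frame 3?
the purple pentagon

(moved 1.8)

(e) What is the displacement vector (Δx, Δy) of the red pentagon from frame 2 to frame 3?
(-0.5, 6.8)

The red pentagon was at (11.7, 1.4) in frame 2 and (11.2, 8.2) in frame 3.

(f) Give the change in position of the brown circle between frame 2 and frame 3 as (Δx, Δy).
(-6.8, -3.7)

The brown circle was at (16.4, 5.2) in frame 2 and (9.6, 1.5) in frame 3.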